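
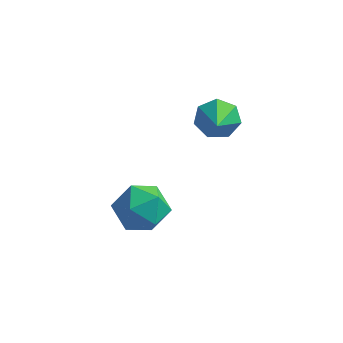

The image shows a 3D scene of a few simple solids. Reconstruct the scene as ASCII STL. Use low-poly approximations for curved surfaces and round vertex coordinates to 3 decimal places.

solid 
facet normal -0.296 0.809 -0.508
outer loop
vertex 3.459 4.689 2.175
vertex 2.949 4.197 1.688
vertex 2.764 4.594 2.428
endloop
endfacet
facet normal 0.322 0.139 0.936
outer loop
vertex 3.459 4.689 2.175
vertex 2.764 4.594 2.428
vertex 3.391 2.983 2.452
endloop
endfacet
facet normal -0.295 0.809 -0.508
outer loop
vertex 2.764 4.594 2.428
vertex 2.949 4.197 1.688
vertex 2.207 4.2 2.124
endloop
endfacet
facet normal -0.396 -0.141 0.907
outer loop
vertex 2.764 4.594 2.428
vertex 2.207 4.2 2.124
vertex 3.391 2.983 2.452
endloop
endfacet
facet normal -0.295 0.809 -0.508
outer loop
vertex 2.207 4.2 2.124
vertex 2.949 4.197 1.688
vertex 2.209 3.804 1.492
endloop
endfacet
facet normal -0.714 -0.595 0.370
outer loop
vertex 2.207 4.2 2.124
vertex 2.209 3.804 1.492
vertex 3.391 2.983 2.452
endloop
endfacet
facet normal -0.295 0.809 -0.509
outer loop
vertex 2.209 3.804 1.492
vertex 2.949 4.197 1.688
vertex 2.768 3.703 1.008
endloop
endfacet
facet normal -0.392 -0.880 -0.269
outer loop
vertex 2.209 3.804 1.492
vertex 2.768 3.703 1.008
vertex 3.391 2.983 2.452
endloop
endfacet
facet normal -0.295 0.809 -0.509
outer loop
vertex 2.768 3.703 1.008
vertex 2.949 4.197 1.688
vertex 3.463 3.974 1.036
endloop
endfacet
facet normal 0.326 -0.782 -0.531
outer loop
vertex 2.768 3.703 1.008
vertex 3.463 3.974 1.036
vertex 3.391 2.983 2.452
endloop
endfacet
facet normal -0.294 0.809 -0.509
outer loop
vertex 3.463 3.974 1.036
vertex 2.949 4.197 1.688
vertex 3.77 4.412 1.555
endloop
endfacet
facet normal 0.901 -0.375 -0.217
outer loop
vertex 3.463 3.974 1.036
vertex 3.77 4.412 1.555
vertex 3.391 2.983 2.452
endloop
endfacet
facet normal -0.294 0.809 -0.509
outer loop
vertex 3.77 4.412 1.555
vertex 2.949 4.197 1.688
vertex 3.459 4.689 2.175
endloop
endfacet
facet normal 0.899 0.035 0.436
outer loop
vertex 3.77 4.412 1.555
vertex 3.459 4.689 2.175
vertex 3.391 2.983 2.452
endloop
endfacet
facet normal -0.429 0.720 0.545
outer loop
vertex 1.076 0.501 0.145
vertex 1.422 0.014 1.06
vertex 2.05 0.761 0.567
endloop
endfacet
facet normal -0.220 0.971 -0.090
outer loop
vertex 1.076 0.501 0.145
vertex 2.05 0.761 0.567
vertex 1.938 0.636 -0.513
endloop
endfacet
facet normal -0.547 0.589 -0.595
outer loop
vertex 1.076 0.501 0.145
vertex 1.938 0.636 -0.513
vertex 1.241 -0.188 -0.688
endloop
endfacet
facet normal -0.956 0.102 -0.273
outer loop
vertex 1.076 0.501 0.145
vertex 1.241 -0.188 -0.688
vertex 0.922 -0.572 0.285
endloop
endfacet
facet normal -0.883 0.183 0.431
outer loop
vertex 1.076 0.501 0.145
vertex 0.922 -0.572 0.285
vertex 1.422 0.014 1.06
endloop
endfacet
facet normal 0.483 0.863 -0.150
outer loop
vertex 1.938 0.636 -0.513
vertex 2.05 0.761 0.567
vertex 2.818 0.232 -0.005
endloop
endfacet
facet normal 0.145 0.457 0.878
outer loop
vertex 2.05 0.761 0.567
vertex 1.422 0.014 1.06
vertex 2.499 -0.152 0.968
endloop
endfacet
facet normal -0.590 -0.414 0.693
outer loop
vertex 1.422 0.014 1.06
vertex 0.922 -0.572 0.285
vertex 1.802 -0.976 0.793
endloop
endfacet
facet normal -0.709 -0.545 -0.448
outer loop
vertex 0.922 -0.572 0.285
vertex 1.241 -0.188 -0.688
vertex 1.69 -1.101 -0.287
endloop
endfacet
facet normal -0.045 0.244 -0.969
outer loop
vertex 1.241 -0.188 -0.688
vertex 1.938 0.636 -0.513
vertex 2.318 -0.354 -0.78
endloop
endfacet
facet normal 0.956 -0.102 0.273
outer loop
vertex 2.664 -0.841 0.135
vertex 2.818 0.232 -0.005
vertex 2.499 -0.152 0.968
endloop
endfacet
facet normal 0.547 -0.589 0.595
outer loop
vertex 2.664 -0.841 0.135
vertex 2.499 -0.152 0.968
vertex 1.802 -0.976 0.793
endloop
endfacet
facet normal 0.220 -0.971 0.090
outer loop
vertex 2.664 -0.841 0.135
vertex 1.802 -0.976 0.793
vertex 1.69 -1.101 -0.287
endloop
endfacet
facet normal 0.429 -0.720 -0.545
outer loop
vertex 2.664 -0.841 0.135
vertex 1.69 -1.101 -0.287
vertex 2.318 -0.354 -0.78
endloop
endfacet
facet normal 0.883 -0.183 -0.431
outer loop
vertex 2.664 -0.841 0.135
vertex 2.318 -0.354 -0.78
vertex 2.818 0.232 -0.005
endloop
endfacet
facet normal 0.709 0.545 0.448
outer loop
vertex 2.499 -0.152 0.968
vertex 2.818 0.232 -0.005
vertex 2.05 0.761 0.567
endloop
endfacet
facet normal 0.045 -0.244 0.969
outer loop
vertex 1.802 -0.976 0.793
vertex 2.499 -0.152 0.968
vertex 1.422 0.014 1.06
endloop
endfacet
facet normal -0.483 -0.863 0.150
outer loop
vertex 1.69 -1.101 -0.287
vertex 1.802 -0.976 0.793
vertex 0.922 -0.572 0.285
endloop
endfacet
facet normal -0.145 -0.457 -0.878
outer loop
vertex 2.318 -0.354 -0.78
vertex 1.69 -1.101 -0.287
vertex 1.241 -0.188 -0.688
endloop
endfacet
facet normal 0.590 0.414 -0.693
outer loop
vertex 2.818 0.232 -0.005
vertex 2.318 -0.354 -0.78
vertex 1.938 0.636 -0.513
endloop
endfacet

endsolid


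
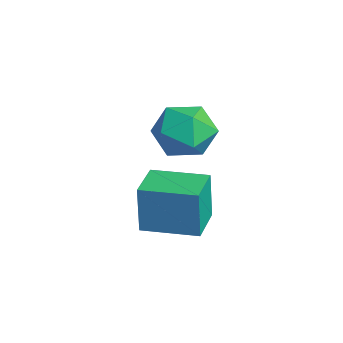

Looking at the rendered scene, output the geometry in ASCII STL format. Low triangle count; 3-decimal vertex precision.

solid 
facet normal -0.812 -0.489 0.320
outer loop
vertex -3.762 -1.919 3.077
vertex -3.222 -2.983 2.822
vertex -3.09 -2.481 3.925
endloop
endfacet
facet normal -0.734 0.129 0.667
outer loop
vertex -3.762 -1.919 3.077
vertex -3.09 -2.481 3.925
vertex -3.007 -1.272 3.783
endloop
endfacet
facet normal -0.733 0.654 0.184
outer loop
vertex -3.762 -1.919 3.077
vertex -3.007 -1.272 3.783
vertex -3.088 -1.027 2.591
endloop
endfacet
facet normal -0.810 0.361 -0.461
outer loop
vertex -3.762 -1.919 3.077
vertex -3.088 -1.027 2.591
vertex -3.221 -2.084 1.997
endloop
endfacet
facet normal -0.859 -0.346 -0.378
outer loop
vertex -3.762 -1.919 3.077
vertex -3.221 -2.084 1.997
vertex -3.222 -2.983 2.822
endloop
endfacet
facet normal -0.096 0.123 0.988
outer loop
vertex -3.007 -1.272 3.783
vertex -3.09 -2.481 3.925
vertex -1.999 -1.936 3.963
endloop
endfacet
facet normal -0.222 -0.877 0.426
outer loop
vertex -3.09 -2.481 3.925
vertex -3.222 -2.983 2.822
vertex -2.132 -2.993 3.369
endloop
endfacet
facet normal -0.299 -0.645 -0.703
outer loop
vertex -3.222 -2.983 2.822
vertex -3.221 -2.084 1.997
vertex -2.213 -2.748 2.177
endloop
endfacet
facet normal -0.220 0.499 -0.838
outer loop
vertex -3.221 -2.084 1.997
vertex -3.088 -1.027 2.591
vertex -2.13 -1.539 2.035
endloop
endfacet
facet normal -0.095 0.974 0.207
outer loop
vertex -3.088 -1.027 2.591
vertex -3.007 -1.272 3.783
vertex -1.998 -1.037 3.138
endloop
endfacet
facet normal 0.810 -0.361 0.461
outer loop
vertex -1.458 -2.101 2.883
vertex -1.999 -1.936 3.963
vertex -2.132 -2.993 3.369
endloop
endfacet
facet normal 0.733 -0.654 -0.184
outer loop
vertex -1.458 -2.101 2.883
vertex -2.132 -2.993 3.369
vertex -2.213 -2.748 2.177
endloop
endfacet
facet normal 0.734 -0.129 -0.667
outer loop
vertex -1.458 -2.101 2.883
vertex -2.213 -2.748 2.177
vertex -2.13 -1.539 2.035
endloop
endfacet
facet normal 0.812 0.489 -0.320
outer loop
vertex -1.458 -2.101 2.883
vertex -2.13 -1.539 2.035
vertex -1.998 -1.037 3.138
endloop
endfacet
facet normal 0.859 0.346 0.378
outer loop
vertex -1.458 -2.101 2.883
vertex -1.998 -1.037 3.138
vertex -1.999 -1.936 3.963
endloop
endfacet
facet normal 0.220 -0.499 0.838
outer loop
vertex -2.132 -2.993 3.369
vertex -1.999 -1.936 3.963
vertex -3.09 -2.481 3.925
endloop
endfacet
facet normal 0.095 -0.974 -0.207
outer loop
vertex -2.213 -2.748 2.177
vertex -2.132 -2.993 3.369
vertex -3.222 -2.983 2.822
endloop
endfacet
facet normal 0.096 -0.123 -0.988
outer loop
vertex -2.13 -1.539 2.035
vertex -2.213 -2.748 2.177
vertex -3.221 -2.084 1.997
endloop
endfacet
facet normal 0.222 0.877 -0.426
outer loop
vertex -1.998 -1.037 3.138
vertex -2.13 -1.539 2.035
vertex -3.088 -1.027 2.591
endloop
endfacet
facet normal 0.299 0.645 0.703
outer loop
vertex -1.999 -1.936 3.963
vertex -1.998 -1.037 3.138
vertex -3.007 -1.272 3.783
endloop
endfacet
facet normal -0.830 0.557 -0.020
outer loop
vertex -0.808 -3.791 2.575
vertex 0.287 -2.156 2.652
vertex -0.738 -3.752 0.737
endloop
endfacet
facet normal -0.556 -0.830 -0.039
outer loop
vertex 0.533 -4.604 0.768
vertex -0.808 -3.791 2.575
vertex -0.738 -3.752 0.737
endloop
endfacet
facet normal -0.830 0.557 -0.020
outer loop
vertex -0.738 -3.752 0.737
vertex 0.287 -2.156 2.652
vertex 0.358 -2.117 0.814
endloop
endfacet
facet normal 0.039 0.021 -0.999
outer loop
vertex 0.358 -2.117 0.814
vertex 0.533 -4.604 0.768
vertex -0.738 -3.752 0.737
endloop
endfacet
facet normal -0.039 -0.021 0.999
outer loop
vertex -0.808 -3.791 2.575
vertex 1.558 -3.008 2.683
vertex 0.287 -2.156 2.652
endloop
endfacet
facet normal -0.556 -0.830 -0.039
outer loop
vertex 0.462 -4.643 2.606
vertex -0.808 -3.791 2.575
vertex 0.533 -4.604 0.768
endloop
endfacet
facet normal -0.039 -0.021 0.999
outer loop
vertex 0.462 -4.643 2.606
vertex 1.558 -3.008 2.683
vertex -0.808 -3.791 2.575
endloop
endfacet
facet normal 0.556 0.830 0.039
outer loop
vertex 0.287 -2.156 2.652
vertex 1.558 -3.008 2.683
vertex 0.358 -2.117 0.814
endloop
endfacet
facet normal 0.039 0.021 -0.999
outer loop
vertex 1.628 -2.969 0.845
vertex 0.533 -4.604 0.768
vertex 0.358 -2.117 0.814
endloop
endfacet
facet normal 0.556 0.830 0.039
outer loop
vertex 0.358 -2.117 0.814
vertex 1.558 -3.008 2.683
vertex 1.628 -2.969 0.845
endloop
endfacet
facet normal 0.830 -0.557 0.020
outer loop
vertex 1.628 -2.969 0.845
vertex 0.462 -4.643 2.606
vertex 0.533 -4.604 0.768
endloop
endfacet
facet normal 0.830 -0.557 0.020
outer loop
vertex 1.558 -3.008 2.683
vertex 0.462 -4.643 2.606
vertex 1.628 -2.969 0.845
endloop
endfacet

endsolid


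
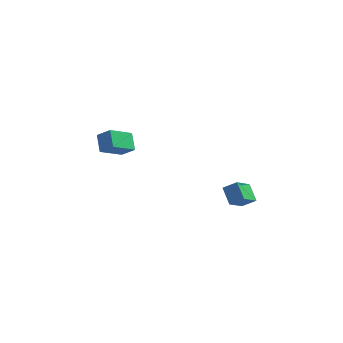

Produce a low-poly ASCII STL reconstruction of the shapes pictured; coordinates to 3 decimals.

solid 
facet normal -0.772 0.161 -0.615
outer loop
vertex -3.542 -2.081 2.343
vertex -3.932 -1.284 3.042
vertex -2.704 -0.998 1.575
endloop
endfacet
facet normal 0.346 -0.706 -0.618
outer loop
vertex -1.948 -1.156 2.178
vertex -3.542 -2.081 2.343
vertex -2.704 -0.998 1.575
endloop
endfacet
facet normal -0.772 0.161 -0.615
outer loop
vertex -2.704 -0.998 1.575
vertex -3.932 -1.284 3.042
vertex -3.095 -0.201 2.275
endloop
endfacet
facet normal 0.534 0.691 -0.488
outer loop
vertex -3.095 -0.201 2.275
vertex -1.948 -1.156 2.178
vertex -2.704 -0.998 1.575
endloop
endfacet
facet normal -0.534 -0.690 0.489
outer loop
vertex -3.542 -2.081 2.343
vertex -3.176 -1.442 3.645
vertex -3.932 -1.284 3.042
endloop
endfacet
facet normal 0.345 -0.705 -0.619
outer loop
vertex -2.785 -2.239 2.945
vertex -3.542 -2.081 2.343
vertex -1.948 -1.156 2.178
endloop
endfacet
facet normal -0.533 -0.691 0.489
outer loop
vertex -2.785 -2.239 2.945
vertex -3.176 -1.442 3.645
vertex -3.542 -2.081 2.343
endloop
endfacet
facet normal -0.346 0.705 0.619
outer loop
vertex -3.932 -1.284 3.042
vertex -3.176 -1.442 3.645
vertex -3.095 -0.201 2.275
endloop
endfacet
facet normal 0.533 0.690 -0.489
outer loop
vertex -2.338 -0.359 2.877
vertex -1.948 -1.156 2.178
vertex -3.095 -0.201 2.275
endloop
endfacet
facet normal -0.345 0.706 0.619
outer loop
vertex -3.095 -0.201 2.275
vertex -3.176 -1.442 3.645
vertex -2.338 -0.359 2.877
endloop
endfacet
facet normal 0.772 -0.161 0.615
outer loop
vertex -2.338 -0.359 2.877
vertex -2.785 -2.239 2.945
vertex -1.948 -1.156 2.178
endloop
endfacet
facet normal 0.772 -0.161 0.615
outer loop
vertex -3.176 -1.442 3.645
vertex -2.785 -2.239 2.945
vertex -2.338 -0.359 2.877
endloop
endfacet
facet normal -0.819 -0.080 -0.568
outer loop
vertex 2.943 -2.183 0.818
vertex 3.366 -1.172 0.066
vertex 3.473 -2.898 0.155
endloop
endfacet
facet normal -0.318 -0.761 0.566
outer loop
vertex 4.194 -2.828 0.654
vertex 2.943 -2.183 0.818
vertex 3.473 -2.898 0.155
endloop
endfacet
facet normal -0.819 -0.080 -0.568
outer loop
vertex 3.473 -2.898 0.155
vertex 3.366 -1.172 0.066
vertex 3.896 -1.887 -0.598
endloop
endfacet
facet normal 0.476 -0.645 -0.598
outer loop
vertex 3.896 -1.887 -0.598
vertex 4.194 -2.828 0.654
vertex 3.473 -2.898 0.155
endloop
endfacet
facet normal -0.477 0.644 0.598
outer loop
vertex 2.943 -2.183 0.818
vertex 4.087 -1.102 0.565
vertex 3.366 -1.172 0.066
endloop
endfacet
facet normal -0.318 -0.761 0.565
outer loop
vertex 3.664 -2.113 1.318
vertex 2.943 -2.183 0.818
vertex 4.194 -2.828 0.654
endloop
endfacet
facet normal -0.477 0.645 0.598
outer loop
vertex 3.664 -2.113 1.318
vertex 4.087 -1.102 0.565
vertex 2.943 -2.183 0.818
endloop
endfacet
facet normal 0.318 0.761 -0.566
outer loop
vertex 3.366 -1.172 0.066
vertex 4.087 -1.102 0.565
vertex 3.896 -1.887 -0.598
endloop
endfacet
facet normal 0.477 -0.644 -0.598
outer loop
vertex 4.617 -1.817 -0.098
vertex 4.194 -2.828 0.654
vertex 3.896 -1.887 -0.598
endloop
endfacet
facet normal 0.318 0.761 -0.566
outer loop
vertex 3.896 -1.887 -0.598
vertex 4.087 -1.102 0.565
vertex 4.617 -1.817 -0.098
endloop
endfacet
facet normal 0.819 0.080 0.568
outer loop
vertex 4.617 -1.817 -0.098
vertex 3.664 -2.113 1.318
vertex 4.194 -2.828 0.654
endloop
endfacet
facet normal 0.819 0.080 0.568
outer loop
vertex 4.087 -1.102 0.565
vertex 3.664 -2.113 1.318
vertex 4.617 -1.817 -0.098
endloop
endfacet

endsolid


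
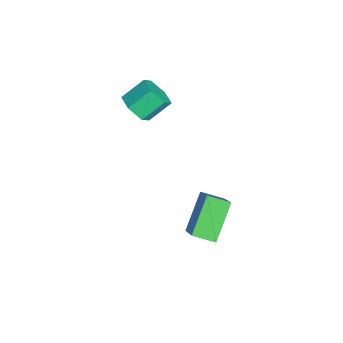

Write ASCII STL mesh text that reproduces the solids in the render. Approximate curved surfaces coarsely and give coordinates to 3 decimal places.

solid 
facet normal -0.672 0.353 0.651
outer loop
vertex 2.146 -1.01 0.234
vertex 2.35 -0.059 -0.071
vertex 0.599 -1.165 -1.279
endloop
endfacet
facet normal -0.199 -0.933 0.299
outer loop
vertex 1.89 -1.841 -2.529
vertex 2.146 -1.01 0.234
vertex 0.599 -1.165 -1.279
endloop
endfacet
facet normal -0.672 0.353 0.651
outer loop
vertex 0.599 -1.165 -1.279
vertex 2.35 -0.059 -0.071
vertex 0.803 -0.213 -1.584
endloop
endfacet
facet normal -0.713 -0.071 -0.698
outer loop
vertex 0.803 -0.213 -1.584
vertex 1.89 -1.841 -2.529
vertex 0.599 -1.165 -1.279
endloop
endfacet
facet normal 0.713 0.071 0.698
outer loop
vertex 2.146 -1.01 0.234
vertex 3.641 -0.735 -1.321
vertex 2.35 -0.059 -0.071
endloop
endfacet
facet normal -0.200 -0.933 0.299
outer loop
vertex 3.437 -1.687 -1.016
vertex 2.146 -1.01 0.234
vertex 1.89 -1.841 -2.529
endloop
endfacet
facet normal 0.713 0.071 0.698
outer loop
vertex 3.437 -1.687 -1.016
vertex 3.641 -0.735 -1.321
vertex 2.146 -1.01 0.234
endloop
endfacet
facet normal 0.199 0.933 -0.299
outer loop
vertex 2.35 -0.059 -0.071
vertex 3.641 -0.735 -1.321
vertex 0.803 -0.213 -1.584
endloop
endfacet
facet normal -0.713 -0.071 -0.698
outer loop
vertex 2.094 -0.89 -2.834
vertex 1.89 -1.841 -2.529
vertex 0.803 -0.213 -1.584
endloop
endfacet
facet normal 0.199 0.933 -0.299
outer loop
vertex 0.803 -0.213 -1.584
vertex 3.641 -0.735 -1.321
vertex 2.094 -0.89 -2.834
endloop
endfacet
facet normal 0.672 -0.353 -0.651
outer loop
vertex 2.094 -0.89 -2.834
vertex 3.437 -1.687 -1.016
vertex 1.89 -1.841 -2.529
endloop
endfacet
facet normal 0.672 -0.353 -0.651
outer loop
vertex 3.641 -0.735 -1.321
vertex 3.437 -1.687 -1.016
vertex 2.094 -0.89 -2.834
endloop
endfacet
facet normal 0.267 -0.739 -0.619
outer loop
vertex -0.571 -3.472 2.621
vertex -1.342 -3.716 2.58
vertex -1.061 -3.171 2.05
endloop
endfacet
facet normal 0.751 0.561 -0.348
outer loop
vertex -0.571 -3.472 2.621
vertex -1.061 -3.171 2.05
vertex -0.906 -2.54 3.4
endloop
endfacet
facet normal 0.749 0.563 -0.349
outer loop
vertex -0.906 -2.54 3.4
vertex -1.061 -3.171 2.05
vertex -1.397 -2.24 2.83
endloop
endfacet
facet normal -0.266 0.740 0.618
outer loop
vertex -0.906 -2.54 3.4
vertex -1.397 -2.24 2.83
vertex -1.678 -2.784 3.36
endloop
endfacet
facet normal 0.266 -0.739 -0.619
outer loop
vertex -1.061 -3.171 2.05
vertex -1.342 -3.716 2.58
vertex -1.833 -3.415 2.01
endloop
endfacet
facet normal -0.150 0.603 -0.784
outer loop
vertex -1.061 -3.171 2.05
vertex -1.833 -3.415 2.01
vertex -1.397 -2.24 2.83
endloop
endfacet
facet normal -0.149 0.602 -0.784
outer loop
vertex -1.397 -2.24 2.83
vertex -1.833 -3.415 2.01
vertex -2.168 -2.484 2.789
endloop
endfacet
facet normal -0.267 0.740 0.618
outer loop
vertex -1.397 -2.24 2.83
vertex -2.168 -2.484 2.789
vertex -1.678 -2.784 3.36
endloop
endfacet
facet normal 0.266 -0.739 -0.619
outer loop
vertex -1.833 -3.415 2.01
vertex -1.342 -3.716 2.58
vertex -2.114 -3.96 2.54
endloop
endfacet
facet normal -0.899 0.041 -0.435
outer loop
vertex -1.833 -3.415 2.01
vertex -2.114 -3.96 2.54
vertex -2.168 -2.484 2.789
endloop
endfacet
facet normal -0.899 0.041 -0.435
outer loop
vertex -2.168 -2.484 2.789
vertex -2.114 -3.96 2.54
vertex -2.449 -3.028 3.319
endloop
endfacet
facet normal -0.267 0.740 0.618
outer loop
vertex -2.168 -2.484 2.789
vertex -2.449 -3.028 3.319
vertex -1.678 -2.784 3.36
endloop
endfacet
facet normal 0.266 -0.740 -0.618
outer loop
vertex -2.114 -3.96 2.54
vertex -1.342 -3.716 2.58
vertex -1.623 -4.26 3.11
endloop
endfacet
facet normal -0.750 -0.562 0.350
outer loop
vertex -2.114 -3.96 2.54
vertex -1.623 -4.26 3.11
vertex -2.449 -3.028 3.319
endloop
endfacet
facet normal -0.750 -0.562 0.348
outer loop
vertex -2.449 -3.028 3.319
vertex -1.623 -4.26 3.11
vertex -1.959 -3.329 3.89
endloop
endfacet
facet normal -0.267 0.739 0.619
outer loop
vertex -2.449 -3.028 3.319
vertex -1.959 -3.329 3.89
vertex -1.678 -2.784 3.36
endloop
endfacet
facet normal 0.267 -0.740 -0.618
outer loop
vertex -1.623 -4.26 3.11
vertex -1.342 -3.716 2.58
vertex -0.852 -4.016 3.151
endloop
endfacet
facet normal 0.149 -0.603 0.784
outer loop
vertex -1.623 -4.26 3.11
vertex -0.852 -4.016 3.151
vertex -1.959 -3.329 3.89
endloop
endfacet
facet normal 0.150 -0.602 0.784
outer loop
vertex -1.959 -3.329 3.89
vertex -0.852 -4.016 3.151
vertex -1.187 -3.085 3.93
endloop
endfacet
facet normal -0.266 0.739 0.619
outer loop
vertex -1.959 -3.329 3.89
vertex -1.187 -3.085 3.93
vertex -1.678 -2.784 3.36
endloop
endfacet
facet normal 0.267 -0.740 -0.618
outer loop
vertex -0.852 -4.016 3.151
vertex -1.342 -3.716 2.58
vertex -0.571 -3.472 2.621
endloop
endfacet
facet normal 0.899 -0.041 0.435
outer loop
vertex -0.852 -4.016 3.151
vertex -0.571 -3.472 2.621
vertex -1.187 -3.085 3.93
endloop
endfacet
facet normal 0.899 -0.040 0.435
outer loop
vertex -1.187 -3.085 3.93
vertex -0.571 -3.472 2.621
vertex -0.906 -2.54 3.4
endloop
endfacet
facet normal -0.266 0.739 0.619
outer loop
vertex -1.187 -3.085 3.93
vertex -0.906 -2.54 3.4
vertex -1.678 -2.784 3.36
endloop
endfacet

endsolid


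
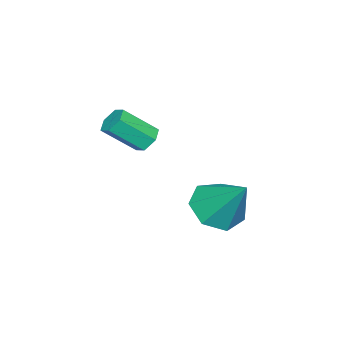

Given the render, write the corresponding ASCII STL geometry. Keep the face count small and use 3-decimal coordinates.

solid 
facet normal -0.405 0.636 -0.657
outer loop
vertex 2.355 -2.23 1.524
vertex 2.087 -2.639 1.293
vertex 1.862 -2.363 1.699
endloop
endfacet
facet normal 0.044 0.731 0.681
outer loop
vertex 2.355 -2.23 1.524
vertex 1.862 -2.363 1.699
vertex 2.941 -3.153 2.477
endloop
endfacet
facet normal 0.045 0.732 0.680
outer loop
vertex 2.941 -3.153 2.477
vertex 1.862 -2.363 1.699
vertex 2.447 -3.285 2.652
endloop
endfacet
facet normal 0.403 -0.636 0.658
outer loop
vertex 2.941 -3.153 2.477
vertex 2.447 -3.285 2.652
vertex 2.673 -3.561 2.247
endloop
endfacet
facet normal -0.405 0.636 -0.657
outer loop
vertex 1.862 -2.363 1.699
vertex 2.087 -2.639 1.293
vertex 1.594 -2.771 1.469
endloop
endfacet
facet normal -0.768 0.155 0.621
outer loop
vertex 1.862 -2.363 1.699
vertex 1.594 -2.771 1.469
vertex 2.447 -3.285 2.652
endloop
endfacet
facet normal -0.768 0.155 0.621
outer loop
vertex 2.447 -3.285 2.652
vertex 1.594 -2.771 1.469
vertex 2.179 -3.693 2.422
endloop
endfacet
facet normal 0.403 -0.636 0.658
outer loop
vertex 2.447 -3.285 2.652
vertex 2.179 -3.693 2.422
vertex 2.673 -3.561 2.247
endloop
endfacet
facet normal -0.405 0.636 -0.657
outer loop
vertex 1.594 -2.771 1.469
vertex 2.087 -2.639 1.293
vertex 1.819 -3.047 1.063
endloop
endfacet
facet normal -0.814 -0.577 -0.059
outer loop
vertex 1.594 -2.771 1.469
vertex 1.819 -3.047 1.063
vertex 2.179 -3.693 2.422
endloop
endfacet
facet normal -0.814 -0.578 -0.059
outer loop
vertex 2.179 -3.693 2.422
vertex 1.819 -3.047 1.063
vertex 2.405 -3.97 2.016
endloop
endfacet
facet normal 0.403 -0.636 0.658
outer loop
vertex 2.179 -3.693 2.422
vertex 2.405 -3.97 2.016
vertex 2.673 -3.561 2.247
endloop
endfacet
facet normal -0.403 0.636 -0.658
outer loop
vertex 1.819 -3.047 1.063
vertex 2.087 -2.639 1.293
vertex 2.313 -2.915 0.888
endloop
endfacet
facet normal -0.046 -0.731 -0.680
outer loop
vertex 1.819 -3.047 1.063
vertex 2.313 -2.915 0.888
vertex 2.405 -3.97 2.016
endloop
endfacet
facet normal -0.044 -0.731 -0.680
outer loop
vertex 2.405 -3.97 2.016
vertex 2.313 -2.915 0.888
vertex 2.898 -3.837 1.841
endloop
endfacet
facet normal 0.405 -0.636 0.657
outer loop
vertex 2.405 -3.97 2.016
vertex 2.898 -3.837 1.841
vertex 2.673 -3.561 2.247
endloop
endfacet
facet normal -0.403 0.636 -0.658
outer loop
vertex 2.313 -2.915 0.888
vertex 2.087 -2.639 1.293
vertex 2.581 -2.507 1.118
endloop
endfacet
facet normal 0.768 -0.155 -0.621
outer loop
vertex 2.313 -2.915 0.888
vertex 2.581 -2.507 1.118
vertex 2.898 -3.837 1.841
endloop
endfacet
facet normal 0.768 -0.155 -0.621
outer loop
vertex 2.898 -3.837 1.841
vertex 2.581 -2.507 1.118
vertex 3.166 -3.429 2.071
endloop
endfacet
facet normal 0.405 -0.636 0.657
outer loop
vertex 2.898 -3.837 1.841
vertex 3.166 -3.429 2.071
vertex 2.673 -3.561 2.247
endloop
endfacet
facet normal -0.403 0.636 -0.658
outer loop
vertex 2.581 -2.507 1.118
vertex 2.087 -2.639 1.293
vertex 2.355 -2.23 1.524
endloop
endfacet
facet normal 0.814 0.578 0.059
outer loop
vertex 2.581 -2.507 1.118
vertex 2.355 -2.23 1.524
vertex 3.166 -3.429 2.071
endloop
endfacet
facet normal 0.814 0.578 0.059
outer loop
vertex 3.166 -3.429 2.071
vertex 2.355 -2.23 1.524
vertex 2.941 -3.153 2.477
endloop
endfacet
facet normal 0.405 -0.636 0.657
outer loop
vertex 3.166 -3.429 2.071
vertex 2.941 -3.153 2.477
vertex 2.673 -3.561 2.247
endloop
endfacet
facet normal -0.241 -0.617 -0.749
outer loop
vertex 3.339 -0.676 -0.36
vertex 2.678 -0.017 -0.69
vertex 3.635 -0.103 -0.927
endloop
endfacet
facet normal 0.922 -0.107 0.373
outer loop
vertex 3.339 -0.676 -0.36
vertex 3.635 -0.103 -0.927
vertex 3.122 1.117 0.69
endloop
endfacet
facet normal -0.241 -0.616 -0.750
outer loop
vertex 3.635 -0.103 -0.927
vertex 2.678 -0.017 -0.69
vertex 3.211 0.535 -1.315
endloop
endfacet
facet normal 0.857 0.504 -0.108
outer loop
vertex 3.635 -0.103 -0.927
vertex 3.211 0.535 -1.315
vertex 3.122 1.117 0.69
endloop
endfacet
facet normal -0.242 -0.616 -0.750
outer loop
vertex 3.211 0.535 -1.315
vertex 2.678 -0.017 -0.69
vertex 2.385 0.758 -1.232
endloop
endfacet
facet normal 0.227 0.938 -0.262
outer loop
vertex 3.211 0.535 -1.315
vertex 2.385 0.758 -1.232
vertex 3.122 1.117 0.69
endloop
endfacet
facet normal -0.241 -0.616 -0.750
outer loop
vertex 2.385 0.758 -1.232
vertex 2.678 -0.017 -0.69
vertex 1.78 0.396 -0.74
endloop
endfacet
facet normal -0.496 0.868 0.028
outer loop
vertex 2.385 0.758 -1.232
vertex 1.78 0.396 -0.74
vertex 3.122 1.117 0.69
endloop
endfacet
facet normal -0.241 -0.616 -0.750
outer loop
vertex 1.78 0.396 -0.74
vertex 2.678 -0.017 -0.69
vertex 1.851 -0.276 -0.211
endloop
endfacet
facet normal -0.765 0.347 0.543
outer loop
vertex 1.78 0.396 -0.74
vertex 1.851 -0.276 -0.211
vertex 3.122 1.117 0.69
endloop
endfacet
facet normal -0.241 -0.617 -0.749
outer loop
vertex 1.851 -0.276 -0.211
vertex 2.678 -0.017 -0.69
vertex 2.545 -0.753 -0.041
endloop
endfacet
facet normal -0.379 -0.233 0.895
outer loop
vertex 1.851 -0.276 -0.211
vertex 2.545 -0.753 -0.041
vertex 3.122 1.117 0.69
endloop
endfacet
facet normal -0.241 -0.617 -0.749
outer loop
vertex 2.545 -0.753 -0.041
vertex 2.678 -0.017 -0.69
vertex 3.339 -0.676 -0.36
endloop
endfacet
facet normal 0.372 -0.435 0.820
outer loop
vertex 2.545 -0.753 -0.041
vertex 3.339 -0.676 -0.36
vertex 3.122 1.117 0.69
endloop
endfacet

endsolid


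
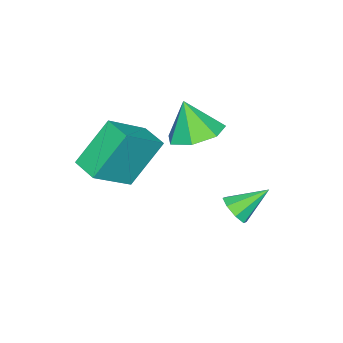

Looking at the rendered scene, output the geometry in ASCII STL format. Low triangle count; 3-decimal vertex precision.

solid 
facet normal -0.750 0.264 -0.606
outer loop
vertex 0.054 -0.961 -0.192
vertex 0.486 0.058 -0.283
vertex 1.203 -1.599 -1.893
endloop
endfacet
facet normal -0.389 -0.918 0.082
outer loop
vertex 2.734 -2.138 -0.657
vertex 0.054 -0.961 -0.192
vertex 1.203 -1.599 -1.893
endloop
endfacet
facet normal -0.750 0.264 -0.606
outer loop
vertex 1.203 -1.599 -1.893
vertex 0.486 0.058 -0.283
vertex 1.635 -0.581 -1.984
endloop
endfacet
facet normal 0.534 -0.297 -0.791
outer loop
vertex 1.635 -0.581 -1.984
vertex 2.734 -2.138 -0.657
vertex 1.203 -1.599 -1.893
endloop
endfacet
facet normal -0.534 0.297 0.791
outer loop
vertex 0.054 -0.961 -0.192
vertex 2.017 -0.481 0.953
vertex 0.486 0.058 -0.283
endloop
endfacet
facet normal -0.389 -0.918 0.082
outer loop
vertex 1.585 -1.499 1.044
vertex 0.054 -0.961 -0.192
vertex 2.734 -2.138 -0.657
endloop
endfacet
facet normal -0.534 0.297 0.791
outer loop
vertex 1.585 -1.499 1.044
vertex 2.017 -0.481 0.953
vertex 0.054 -0.961 -0.192
endloop
endfacet
facet normal 0.389 0.918 -0.082
outer loop
vertex 0.486 0.058 -0.283
vertex 2.017 -0.481 0.953
vertex 1.635 -0.581 -1.984
endloop
endfacet
facet normal 0.534 -0.297 -0.791
outer loop
vertex 3.166 -1.119 -0.748
vertex 2.734 -2.138 -0.657
vertex 1.635 -0.581 -1.984
endloop
endfacet
facet normal 0.389 0.918 -0.082
outer loop
vertex 1.635 -0.581 -1.984
vertex 2.017 -0.481 0.953
vertex 3.166 -1.119 -0.748
endloop
endfacet
facet normal 0.750 -0.264 0.606
outer loop
vertex 3.166 -1.119 -0.748
vertex 1.585 -1.499 1.044
vertex 2.734 -2.138 -0.657
endloop
endfacet
facet normal 0.750 -0.264 0.606
outer loop
vertex 2.017 -0.481 0.953
vertex 1.585 -1.499 1.044
vertex 3.166 -1.119 -0.748
endloop
endfacet
facet normal 0.062 0.373 -0.926
outer loop
vertex 0.524 0.341 -0.201
vertex -0.441 0.81 -0.077
vertex 0.536 1.21 0.15
endloop
endfacet
facet normal 0.812 -0.228 0.538
outer loop
vertex 0.524 0.341 -0.201
vertex 0.536 1.21 0.15
vertex -0.539 0.23 1.357
endloop
endfacet
facet normal 0.062 0.374 -0.925
outer loop
vertex 0.536 1.21 0.15
vertex -0.441 0.81 -0.077
vertex -0.188 1.777 0.331
endloop
endfacet
facet normal 0.502 0.396 0.769
outer loop
vertex 0.536 1.21 0.15
vertex -0.188 1.777 0.331
vertex -0.539 0.23 1.357
endloop
endfacet
facet normal 0.063 0.374 -0.925
outer loop
vertex -0.188 1.777 0.331
vertex -0.441 0.81 -0.077
vertex -1.103 1.616 0.204
endloop
endfacet
facet normal -0.211 0.573 0.792
outer loop
vertex -0.188 1.777 0.331
vertex -1.103 1.616 0.204
vertex -0.539 0.23 1.357
endloop
endfacet
facet normal 0.063 0.374 -0.925
outer loop
vertex -1.103 1.616 0.204
vertex -0.441 0.81 -0.077
vertex -1.519 0.848 -0.135
endloop
endfacet
facet normal -0.790 0.168 0.589
outer loop
vertex -1.103 1.616 0.204
vertex -1.519 0.848 -0.135
vertex -0.539 0.23 1.357
endloop
endfacet
facet normal 0.063 0.374 -0.925
outer loop
vertex -1.519 0.848 -0.135
vertex -0.441 0.81 -0.077
vertex -1.124 0.051 -0.43
endloop
endfacet
facet normal -0.800 -0.512 0.313
outer loop
vertex -1.519 0.848 -0.135
vertex -1.124 0.051 -0.43
vertex -0.539 0.23 1.357
endloop
endfacet
facet normal 0.063 0.373 -0.925
outer loop
vertex -1.124 0.051 -0.43
vertex -0.441 0.81 -0.077
vertex -0.215 -0.175 -0.459
endloop
endfacet
facet normal -0.233 -0.957 0.172
outer loop
vertex -1.124 0.051 -0.43
vertex -0.215 -0.175 -0.459
vertex -0.539 0.23 1.357
endloop
endfacet
facet normal 0.062 0.373 -0.926
outer loop
vertex -0.215 -0.175 -0.459
vertex -0.441 0.81 -0.077
vertex 0.524 0.341 -0.201
endloop
endfacet
facet normal 0.485 -0.831 0.272
outer loop
vertex -0.215 -0.175 -0.459
vertex 0.524 0.341 -0.201
vertex -0.539 0.23 1.357
endloop
endfacet
facet normal 0.580 -0.577 -0.575
outer loop
vertex 0.704 2.706 -2.387
vertex 0.265 2.777 -2.901
vertex 0.814 3.116 -2.687
endloop
endfacet
facet normal 0.501 0.419 0.757
outer loop
vertex 0.704 2.706 -2.387
vertex 0.814 3.116 -2.687
vertex -0.605 3.643 -2.039
endloop
endfacet
facet normal 0.580 -0.577 -0.575
outer loop
vertex 0.814 3.116 -2.687
vertex 0.265 2.777 -2.901
vertex 0.603 3.328 -3.113
endloop
endfacet
facet normal 0.428 0.876 0.224
outer loop
vertex 0.814 3.116 -2.687
vertex 0.603 3.328 -3.113
vertex -0.605 3.643 -2.039
endloop
endfacet
facet normal 0.581 -0.577 -0.574
outer loop
vertex 0.603 3.328 -3.113
vertex 0.265 2.777 -2.901
vertex 0.194 3.217 -3.415
endloop
endfacet
facet normal -0.028 0.950 -0.311
outer loop
vertex 0.603 3.328 -3.113
vertex 0.194 3.217 -3.415
vertex -0.605 3.643 -2.039
endloop
endfacet
facet normal 0.579 -0.578 -0.575
outer loop
vertex 0.194 3.217 -3.415
vertex 0.265 2.777 -2.901
vertex -0.174 2.849 -3.416
endloop
endfacet
facet normal -0.598 0.599 -0.533
outer loop
vertex 0.194 3.217 -3.415
vertex -0.174 2.849 -3.416
vertex -0.605 3.643 -2.039
endloop
endfacet
facet normal 0.580 -0.578 -0.575
outer loop
vertex -0.174 2.849 -3.416
vertex 0.265 2.777 -2.901
vertex -0.284 2.439 -3.115
endloop
endfacet
facet normal -0.950 0.026 -0.312
outer loop
vertex -0.174 2.849 -3.416
vertex -0.284 2.439 -3.115
vertex -0.605 3.643 -2.039
endloop
endfacet
facet normal 0.580 -0.577 -0.576
outer loop
vertex -0.284 2.439 -3.115
vertex 0.265 2.777 -2.901
vertex -0.073 2.227 -2.69
endloop
endfacet
facet normal -0.876 -0.430 0.220
outer loop
vertex -0.284 2.439 -3.115
vertex -0.073 2.227 -2.69
vertex -0.605 3.643 -2.039
endloop
endfacet
facet normal 0.580 -0.577 -0.575
outer loop
vertex -0.073 2.227 -2.69
vertex 0.265 2.777 -2.901
vertex 0.336 2.337 -2.388
endloop
endfacet
facet normal -0.421 -0.505 0.754
outer loop
vertex -0.073 2.227 -2.69
vertex 0.336 2.337 -2.388
vertex -0.605 3.643 -2.039
endloop
endfacet
facet normal 0.580 -0.577 -0.575
outer loop
vertex 0.336 2.337 -2.388
vertex 0.265 2.777 -2.901
vertex 0.704 2.706 -2.387
endloop
endfacet
facet normal 0.150 -0.153 0.977
outer loop
vertex 0.336 2.337 -2.388
vertex 0.704 2.706 -2.387
vertex -0.605 3.643 -2.039
endloop
endfacet

endsolid


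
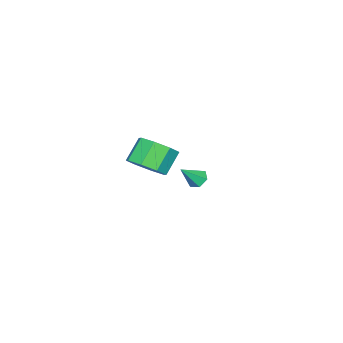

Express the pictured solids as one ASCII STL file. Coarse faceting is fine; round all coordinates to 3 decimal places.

solid 
facet normal -0.623 0.312 -0.717
outer loop
vertex -3.495 -3.207 -4.589
vertex -3.944 -3.587 -4.364
vertex -3.895 -2.997 -4.15
endloop
endfacet
facet normal 0.643 0.728 0.238
outer loop
vertex -3.495 -3.207 -4.589
vertex -3.895 -2.997 -4.15
vertex -3.016 -4.053 -3.296
endloop
endfacet
facet normal -0.623 0.312 -0.717
outer loop
vertex -3.895 -2.997 -4.15
vertex -3.944 -3.587 -4.364
vertex -4.344 -3.377 -3.925
endloop
endfacet
facet normal -0.087 0.582 0.809
outer loop
vertex -3.895 -2.997 -4.15
vertex -4.344 -3.377 -3.925
vertex -3.016 -4.053 -3.296
endloop
endfacet
facet normal -0.623 0.313 -0.717
outer loop
vertex -4.344 -3.377 -3.925
vertex -3.944 -3.587 -4.364
vertex -4.394 -3.967 -4.139
endloop
endfacet
facet normal -0.516 -0.253 0.818
outer loop
vertex -4.344 -3.377 -3.925
vertex -4.394 -3.967 -4.139
vertex -3.016 -4.053 -3.296
endloop
endfacet
facet normal -0.623 0.313 -0.717
outer loop
vertex -4.394 -3.967 -4.139
vertex -3.944 -3.587 -4.364
vertex -3.994 -4.177 -4.578
endloop
endfacet
facet normal -0.215 -0.943 0.255
outer loop
vertex -4.394 -3.967 -4.139
vertex -3.994 -4.177 -4.578
vertex -3.016 -4.053 -3.296
endloop
endfacet
facet normal -0.624 0.313 -0.716
outer loop
vertex -3.994 -4.177 -4.578
vertex -3.944 -3.587 -4.364
vertex -3.545 -3.797 -4.803
endloop
endfacet
facet normal 0.516 -0.796 -0.316
outer loop
vertex -3.994 -4.177 -4.578
vertex -3.545 -3.797 -4.803
vertex -3.016 -4.053 -3.296
endloop
endfacet
facet normal -0.624 0.313 -0.716
outer loop
vertex -3.545 -3.797 -4.803
vertex -3.944 -3.587 -4.364
vertex -3.495 -3.207 -4.589
endloop
endfacet
facet normal 0.945 0.038 -0.325
outer loop
vertex -3.545 -3.797 -4.803
vertex -3.495 -3.207 -4.589
vertex -3.016 -4.053 -3.296
endloop
endfacet
facet normal 0.685 -0.061 -0.726
outer loop
vertex 3.628 -2.79 1.448
vertex 2.997 -2.214 0.804
vertex 3.766 -1.986 1.511
endloop
endfacet
facet normal 0.708 -0.175 0.684
outer loop
vertex 3.628 -2.79 1.448
vertex 3.766 -1.986 1.511
vertex 2.634 -2.702 2.5
endloop
endfacet
facet normal 0.709 -0.177 0.683
outer loop
vertex 2.634 -2.702 2.5
vertex 3.766 -1.986 1.511
vertex 2.773 -1.897 2.564
endloop
endfacet
facet normal -0.685 0.061 0.726
outer loop
vertex 2.634 -2.702 2.5
vertex 2.773 -1.897 2.564
vertex 2.003 -2.126 1.856
endloop
endfacet
facet normal 0.685 -0.061 -0.726
outer loop
vertex 3.766 -1.986 1.511
vertex 2.997 -2.214 0.804
vertex 3.454 -1.315 1.16
endloop
endfacet
facet normal 0.621 0.570 0.538
outer loop
vertex 3.766 -1.986 1.511
vertex 3.454 -1.315 1.16
vertex 2.773 -1.897 2.564
endloop
endfacet
facet normal 0.621 0.571 0.538
outer loop
vertex 2.773 -1.897 2.564
vertex 3.454 -1.315 1.16
vertex 2.461 -1.226 2.212
endloop
endfacet
facet normal -0.685 0.062 0.725
outer loop
vertex 2.773 -1.897 2.564
vertex 2.461 -1.226 2.212
vertex 2.003 -2.126 1.856
endloop
endfacet
facet normal 0.685 -0.061 -0.726
outer loop
vertex 3.454 -1.315 1.16
vertex 2.997 -2.214 0.804
vertex 2.874 -1.171 0.6
endloop
endfacet
facet normal 0.170 0.983 0.077
outer loop
vertex 3.454 -1.315 1.16
vertex 2.874 -1.171 0.6
vertex 2.461 -1.226 2.212
endloop
endfacet
facet normal 0.170 0.982 0.077
outer loop
vertex 2.461 -1.226 2.212
vertex 2.874 -1.171 0.6
vertex 1.881 -1.082 1.653
endloop
endfacet
facet normal -0.685 0.061 0.726
outer loop
vertex 2.461 -1.226 2.212
vertex 1.881 -1.082 1.653
vertex 2.003 -2.126 1.856
endloop
endfacet
facet normal 0.685 -0.061 -0.726
outer loop
vertex 2.874 -1.171 0.6
vertex 2.997 -2.214 0.804
vertex 2.366 -1.638 0.16
endloop
endfacet
facet normal -0.381 0.819 -0.429
outer loop
vertex 2.874 -1.171 0.6
vertex 2.366 -1.638 0.16
vertex 1.881 -1.082 1.653
endloop
endfacet
facet normal -0.381 0.819 -0.429
outer loop
vertex 1.881 -1.082 1.653
vertex 2.366 -1.638 0.16
vertex 1.372 -1.55 1.212
endloop
endfacet
facet normal -0.685 0.061 0.726
outer loop
vertex 1.881 -1.082 1.653
vertex 1.372 -1.55 1.212
vertex 2.003 -2.126 1.856
endloop
endfacet
facet normal 0.685 -0.061 -0.726
outer loop
vertex 2.366 -1.638 0.16
vertex 2.997 -2.214 0.804
vertex 2.227 -2.443 0.096
endloop
endfacet
facet normal -0.708 0.177 -0.684
outer loop
vertex 2.366 -1.638 0.16
vertex 2.227 -2.443 0.096
vertex 1.372 -1.55 1.212
endloop
endfacet
facet normal -0.709 0.175 -0.683
outer loop
vertex 1.372 -1.55 1.212
vertex 2.227 -2.443 0.096
vertex 1.234 -2.354 1.149
endloop
endfacet
facet normal -0.685 0.061 0.726
outer loop
vertex 1.372 -1.55 1.212
vertex 1.234 -2.354 1.149
vertex 2.003 -2.126 1.856
endloop
endfacet
facet normal 0.685 -0.062 -0.725
outer loop
vertex 2.227 -2.443 0.096
vertex 2.997 -2.214 0.804
vertex 2.539 -3.114 0.448
endloop
endfacet
facet normal -0.621 -0.571 -0.537
outer loop
vertex 2.227 -2.443 0.096
vertex 2.539 -3.114 0.448
vertex 1.234 -2.354 1.149
endloop
endfacet
facet normal -0.621 -0.570 -0.538
outer loop
vertex 1.234 -2.354 1.149
vertex 2.539 -3.114 0.448
vertex 1.546 -3.025 1.5
endloop
endfacet
facet normal -0.685 0.061 0.726
outer loop
vertex 1.234 -2.354 1.149
vertex 1.546 -3.025 1.5
vertex 2.003 -2.126 1.856
endloop
endfacet
facet normal 0.685 -0.061 -0.726
outer loop
vertex 2.539 -3.114 0.448
vertex 2.997 -2.214 0.804
vertex 3.119 -3.258 1.007
endloop
endfacet
facet normal -0.170 -0.982 -0.077
outer loop
vertex 2.539 -3.114 0.448
vertex 3.119 -3.258 1.007
vertex 1.546 -3.025 1.5
endloop
endfacet
facet normal -0.170 -0.982 -0.077
outer loop
vertex 1.546 -3.025 1.5
vertex 3.119 -3.258 1.007
vertex 2.126 -3.169 2.06
endloop
endfacet
facet normal -0.685 0.061 0.726
outer loop
vertex 1.546 -3.025 1.5
vertex 2.126 -3.169 2.06
vertex 2.003 -2.126 1.856
endloop
endfacet
facet normal 0.685 -0.061 -0.726
outer loop
vertex 3.119 -3.258 1.007
vertex 2.997 -2.214 0.804
vertex 3.628 -2.79 1.448
endloop
endfacet
facet normal 0.381 -0.819 0.429
outer loop
vertex 3.119 -3.258 1.007
vertex 3.628 -2.79 1.448
vertex 2.126 -3.169 2.06
endloop
endfacet
facet normal 0.381 -0.819 0.429
outer loop
vertex 2.126 -3.169 2.06
vertex 3.628 -2.79 1.448
vertex 2.634 -2.702 2.5
endloop
endfacet
facet normal -0.685 0.061 0.726
outer loop
vertex 2.126 -3.169 2.06
vertex 2.634 -2.702 2.5
vertex 2.003 -2.126 1.856
endloop
endfacet

endsolid


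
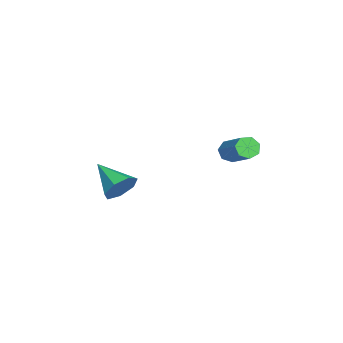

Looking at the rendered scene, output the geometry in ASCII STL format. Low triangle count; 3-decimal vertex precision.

solid 
facet normal 0.621 0.639 -0.454
outer loop
vertex 3.485 -2.359 -2.023
vertex 2.856 -2.148 -2.586
vertex 3.041 -1.783 -1.819
endloop
endfacet
facet normal 0.226 -0.166 0.960
outer loop
vertex 3.485 -2.359 -2.023
vertex 3.041 -1.783 -1.819
vertex 1.744 -3.292 -1.774
endloop
endfacet
facet normal 0.621 0.639 -0.454
outer loop
vertex 3.041 -1.783 -1.819
vertex 2.856 -2.148 -2.586
vertex 2.459 -1.482 -2.192
endloop
endfacet
facet normal -0.373 0.346 0.861
outer loop
vertex 3.041 -1.783 -1.819
vertex 2.459 -1.482 -2.192
vertex 1.744 -3.292 -1.774
endloop
endfacet
facet normal 0.621 0.639 -0.454
outer loop
vertex 2.459 -1.482 -2.192
vertex 2.856 -2.148 -2.586
vertex 2.175 -1.682 -2.862
endloop
endfacet
facet normal -0.879 0.405 0.252
outer loop
vertex 2.459 -1.482 -2.192
vertex 2.175 -1.682 -2.862
vertex 1.744 -3.292 -1.774
endloop
endfacet
facet normal 0.621 0.639 -0.454
outer loop
vertex 2.175 -1.682 -2.862
vertex 2.856 -2.148 -2.586
vertex 2.404 -2.234 -3.325
endloop
endfacet
facet normal -0.911 -0.034 -0.411
outer loop
vertex 2.175 -1.682 -2.862
vertex 2.404 -2.234 -3.325
vertex 1.744 -3.292 -1.774
endloop
endfacet
facet normal 0.621 0.639 -0.454
outer loop
vertex 2.404 -2.234 -3.325
vertex 2.856 -2.148 -2.586
vertex 2.973 -2.72 -3.231
endloop
endfacet
facet normal -0.444 -0.641 -0.626
outer loop
vertex 2.404 -2.234 -3.325
vertex 2.973 -2.72 -3.231
vertex 1.744 -3.292 -1.774
endloop
endfacet
facet normal 0.621 0.639 -0.454
outer loop
vertex 2.973 -2.72 -3.231
vertex 2.856 -2.148 -2.586
vertex 3.454 -2.776 -2.652
endloop
endfacet
facet normal 0.169 -0.958 -0.233
outer loop
vertex 2.973 -2.72 -3.231
vertex 3.454 -2.776 -2.652
vertex 1.744 -3.292 -1.774
endloop
endfacet
facet normal 0.621 0.639 -0.454
outer loop
vertex 3.454 -2.776 -2.652
vertex 2.856 -2.148 -2.586
vertex 3.485 -2.359 -2.023
endloop
endfacet
facet normal 0.468 -0.747 0.472
outer loop
vertex 3.454 -2.776 -2.652
vertex 3.485 -2.359 -2.023
vertex 1.744 -3.292 -1.774
endloop
endfacet
facet normal -0.721 -0.436 -0.538
outer loop
vertex 3.211 2.59 -0.544
vertex 2.909 2.491 -0.059
vertex 2.89 2.954 -0.409
endloop
endfacet
facet normal 0.272 0.536 -0.799
outer loop
vertex 3.211 2.59 -0.544
vertex 2.89 2.954 -0.409
vertex 4.494 3.367 0.414
endloop
endfacet
facet normal 0.272 0.536 -0.799
outer loop
vertex 4.494 3.367 0.414
vertex 2.89 2.954 -0.409
vertex 4.173 3.731 0.549
endloop
endfacet
facet normal 0.721 0.436 0.539
outer loop
vertex 4.494 3.367 0.414
vertex 4.173 3.731 0.549
vertex 4.191 3.269 0.899
endloop
endfacet
facet normal -0.720 -0.437 -0.539
outer loop
vertex 2.89 2.954 -0.409
vertex 2.909 2.491 -0.059
vertex 2.583 2.969 -0.011
endloop
endfacet
facet normal -0.329 0.899 -0.288
outer loop
vertex 2.89 2.954 -0.409
vertex 2.583 2.969 -0.011
vertex 4.173 3.731 0.549
endloop
endfacet
facet normal -0.330 0.899 -0.287
outer loop
vertex 4.173 3.731 0.549
vertex 2.583 2.969 -0.011
vertex 3.866 3.746 0.948
endloop
endfacet
facet normal 0.721 0.436 0.538
outer loop
vertex 4.173 3.731 0.549
vertex 3.866 3.746 0.948
vertex 4.191 3.269 0.899
endloop
endfacet
facet normal -0.720 -0.437 -0.539
outer loop
vertex 2.583 2.969 -0.011
vertex 2.909 2.491 -0.059
vertex 2.521 2.625 0.351
endloop
endfacet
facet normal -0.682 0.585 0.439
outer loop
vertex 2.583 2.969 -0.011
vertex 2.521 2.625 0.351
vertex 3.866 3.746 0.948
endloop
endfacet
facet normal -0.682 0.585 0.439
outer loop
vertex 3.866 3.746 0.948
vertex 2.521 2.625 0.351
vertex 3.804 3.402 1.31
endloop
endfacet
facet normal 0.721 0.436 0.538
outer loop
vertex 3.866 3.746 0.948
vertex 3.804 3.402 1.31
vertex 4.191 3.269 0.899
endloop
endfacet
facet normal -0.720 -0.437 -0.539
outer loop
vertex 2.521 2.625 0.351
vertex 2.909 2.491 -0.059
vertex 2.751 2.18 0.404
endloop
endfacet
facet normal -0.522 -0.170 0.836
outer loop
vertex 2.521 2.625 0.351
vertex 2.751 2.18 0.404
vertex 3.804 3.402 1.31
endloop
endfacet
facet normal -0.522 -0.170 0.836
outer loop
vertex 3.804 3.402 1.31
vertex 2.751 2.18 0.404
vertex 4.034 2.957 1.363
endloop
endfacet
facet normal 0.721 0.437 0.538
outer loop
vertex 3.804 3.402 1.31
vertex 4.034 2.957 1.363
vertex 4.191 3.269 0.899
endloop
endfacet
facet normal -0.721 -0.436 -0.539
outer loop
vertex 2.751 2.18 0.404
vertex 2.909 2.491 -0.059
vertex 3.099 1.97 0.108
endloop
endfacet
facet normal 0.032 -0.797 0.603
outer loop
vertex 2.751 2.18 0.404
vertex 3.099 1.97 0.108
vertex 4.034 2.957 1.363
endloop
endfacet
facet normal 0.032 -0.797 0.603
outer loop
vertex 4.034 2.957 1.363
vertex 3.099 1.97 0.108
vertex 4.382 2.747 1.067
endloop
endfacet
facet normal 0.721 0.437 0.538
outer loop
vertex 4.034 2.957 1.363
vertex 4.382 2.747 1.067
vertex 4.191 3.269 0.899
endloop
endfacet
facet normal -0.721 -0.436 -0.538
outer loop
vertex 3.099 1.97 0.108
vertex 2.909 2.491 -0.059
vertex 3.304 2.152 -0.314
endloop
endfacet
facet normal 0.561 -0.824 -0.083
outer loop
vertex 3.099 1.97 0.108
vertex 3.304 2.152 -0.314
vertex 4.382 2.747 1.067
endloop
endfacet
facet normal 0.561 -0.824 -0.083
outer loop
vertex 4.382 2.747 1.067
vertex 3.304 2.152 -0.314
vertex 4.587 2.929 0.645
endloop
endfacet
facet normal 0.721 0.437 0.538
outer loop
vertex 4.382 2.747 1.067
vertex 4.587 2.929 0.645
vertex 4.191 3.269 0.899
endloop
endfacet
facet normal -0.721 -0.436 -0.538
outer loop
vertex 3.304 2.152 -0.314
vertex 2.909 2.491 -0.059
vertex 3.211 2.59 -0.544
endloop
endfacet
facet normal 0.668 -0.230 -0.708
outer loop
vertex 3.304 2.152 -0.314
vertex 3.211 2.59 -0.544
vertex 4.587 2.929 0.645
endloop
endfacet
facet normal 0.668 -0.231 -0.707
outer loop
vertex 4.587 2.929 0.645
vertex 3.211 2.59 -0.544
vertex 4.494 3.367 0.414
endloop
endfacet
facet normal 0.721 0.437 0.538
outer loop
vertex 4.587 2.929 0.645
vertex 4.494 3.367 0.414
vertex 4.191 3.269 0.899
endloop
endfacet

endsolid


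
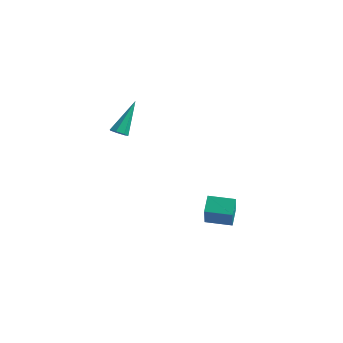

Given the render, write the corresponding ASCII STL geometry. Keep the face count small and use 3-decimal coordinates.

solid 
facet normal 0.060 -0.602 -0.796
outer loop
vertex -2.336 1.989 1.886
vertex -2.816 2.08 1.781
vertex -2.41 2.327 1.625
endloop
endfacet
facet normal 0.950 0.293 0.110
outer loop
vertex -2.336 1.989 1.886
vertex -2.41 2.327 1.625
vertex -2.944 3.36 3.479
endloop
endfacet
facet normal 0.059 -0.600 -0.798
outer loop
vertex -2.41 2.327 1.625
vertex -2.816 2.08 1.781
vertex -2.79 2.48 1.482
endloop
endfacet
facet normal 0.457 0.827 -0.329
outer loop
vertex -2.41 2.327 1.625
vertex -2.79 2.48 1.482
vertex -2.944 3.36 3.479
endloop
endfacet
facet normal 0.061 -0.600 -0.798
outer loop
vertex -2.79 2.48 1.482
vertex -2.816 2.08 1.781
vertex -3.19 2.332 1.563
endloop
endfacet
facet normal -0.388 0.832 -0.397
outer loop
vertex -2.79 2.48 1.482
vertex -3.19 2.332 1.563
vertex -2.944 3.36 3.479
endloop
endfacet
facet normal 0.060 -0.601 -0.797
outer loop
vertex -3.19 2.332 1.563
vertex -2.816 2.08 1.781
vertex -3.308 1.994 1.809
endloop
endfacet
facet normal -0.952 0.303 -0.040
outer loop
vertex -3.19 2.332 1.563
vertex -3.308 1.994 1.809
vertex -2.944 3.36 3.479
endloop
endfacet
facet normal 0.060 -0.601 -0.797
outer loop
vertex -3.308 1.994 1.809
vertex -2.816 2.08 1.781
vertex -3.056 1.722 2.033
endloop
endfacet
facet normal -0.806 -0.360 0.470
outer loop
vertex -3.308 1.994 1.809
vertex -3.056 1.722 2.033
vertex -2.944 3.36 3.479
endloop
endfacet
facet normal 0.060 -0.601 -0.797
outer loop
vertex -3.056 1.722 2.033
vertex -2.816 2.08 1.781
vertex -2.624 1.719 2.068
endloop
endfacet
facet normal -0.065 -0.658 0.750
outer loop
vertex -3.056 1.722 2.033
vertex -2.624 1.719 2.068
vertex -2.944 3.36 3.479
endloop
endfacet
facet normal 0.060 -0.601 -0.797
outer loop
vertex -2.624 1.719 2.068
vertex -2.816 2.08 1.781
vertex -2.336 1.989 1.886
endloop
endfacet
facet normal 0.718 -0.368 0.591
outer loop
vertex -2.624 1.719 2.068
vertex -2.336 1.989 1.886
vertex -2.944 3.36 3.479
endloop
endfacet
facet normal -0.809 -0.581 0.091
outer loop
vertex 3.176 1.979 -0.312
vertex 2.401 2.847 -1.659
vertex 3.571 1.327 -0.96
endloop
endfacet
facet normal 0.436 -0.488 0.756
outer loop
vertex 4.639 2.093 -1.081
vertex 3.176 1.979 -0.312
vertex 3.571 1.327 -0.96
endloop
endfacet
facet normal -0.809 -0.580 0.092
outer loop
vertex 3.571 1.327 -0.96
vertex 2.401 2.847 -1.659
vertex 2.795 2.195 -2.306
endloop
endfacet
facet normal 0.394 -0.652 -0.648
outer loop
vertex 2.795 2.195 -2.306
vertex 4.639 2.093 -1.081
vertex 3.571 1.327 -0.96
endloop
endfacet
facet normal -0.394 0.652 0.647
outer loop
vertex 3.176 1.979 -0.312
vertex 3.469 3.613 -1.78
vertex 2.401 2.847 -1.659
endloop
endfacet
facet normal 0.436 -0.488 0.757
outer loop
vertex 4.245 2.745 -0.434
vertex 3.176 1.979 -0.312
vertex 4.639 2.093 -1.081
endloop
endfacet
facet normal -0.394 0.652 0.648
outer loop
vertex 4.245 2.745 -0.434
vertex 3.469 3.613 -1.78
vertex 3.176 1.979 -0.312
endloop
endfacet
facet normal -0.435 0.488 -0.757
outer loop
vertex 2.401 2.847 -1.659
vertex 3.469 3.613 -1.78
vertex 2.795 2.195 -2.306
endloop
endfacet
facet normal 0.394 -0.653 -0.647
outer loop
vertex 3.864 2.961 -2.428
vertex 4.639 2.093 -1.081
vertex 2.795 2.195 -2.306
endloop
endfacet
facet normal -0.436 0.488 -0.756
outer loop
vertex 2.795 2.195 -2.306
vertex 3.469 3.613 -1.78
vertex 3.864 2.961 -2.428
endloop
endfacet
facet normal 0.809 0.580 -0.092
outer loop
vertex 3.864 2.961 -2.428
vertex 4.245 2.745 -0.434
vertex 4.639 2.093 -1.081
endloop
endfacet
facet normal 0.809 0.581 -0.092
outer loop
vertex 3.469 3.613 -1.78
vertex 4.245 2.745 -0.434
vertex 3.864 2.961 -2.428
endloop
endfacet

endsolid


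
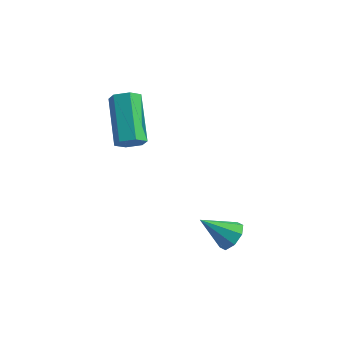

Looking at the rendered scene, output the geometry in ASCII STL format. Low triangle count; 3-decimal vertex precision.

solid 
facet normal 0.691 0.340 -0.638
outer loop
vertex 1.163 -1.197 -3.587
vertex 0.832 -0.733 -3.698
vertex 1.248 -0.857 -3.314
endloop
endfacet
facet normal 0.376 -0.636 0.675
outer loop
vertex 1.163 -1.197 -3.587
vertex 1.248 -0.857 -3.314
vertex -0.052 -1.167 -2.882
endloop
endfacet
facet normal 0.691 0.338 -0.639
outer loop
vertex 1.248 -0.857 -3.314
vertex 0.832 -0.733 -3.698
vertex 1.091 -0.445 -3.266
endloop
endfacet
facet normal 0.313 0.009 0.950
outer loop
vertex 1.248 -0.857 -3.314
vertex 1.091 -0.445 -3.266
vertex -0.052 -1.167 -2.882
endloop
endfacet
facet normal 0.689 0.340 -0.640
outer loop
vertex 1.091 -0.445 -3.266
vertex 0.832 -0.733 -3.698
vertex 0.781 -0.202 -3.471
endloop
endfacet
facet normal -0.089 0.574 0.814
outer loop
vertex 1.091 -0.445 -3.266
vertex 0.781 -0.202 -3.471
vertex -0.052 -1.167 -2.882
endloop
endfacet
facet normal 0.693 0.339 -0.637
outer loop
vertex 0.781 -0.202 -3.471
vertex 0.832 -0.733 -3.698
vertex 0.502 -0.269 -3.81
endloop
endfacet
facet normal -0.595 0.725 0.346
outer loop
vertex 0.781 -0.202 -3.471
vertex 0.502 -0.269 -3.81
vertex -0.052 -1.167 -2.882
endloop
endfacet
facet normal 0.692 0.338 -0.638
outer loop
vertex 0.502 -0.269 -3.81
vertex 0.832 -0.733 -3.698
vertex 0.416 -0.608 -4.083
endloop
endfacet
facet normal -0.909 0.375 -0.180
outer loop
vertex 0.502 -0.269 -3.81
vertex 0.416 -0.608 -4.083
vertex -0.052 -1.167 -2.882
endloop
endfacet
facet normal 0.692 0.339 -0.638
outer loop
vertex 0.416 -0.608 -4.083
vertex 0.832 -0.733 -3.698
vertex 0.574 -1.021 -4.131
endloop
endfacet
facet normal -0.847 -0.271 -0.456
outer loop
vertex 0.416 -0.608 -4.083
vertex 0.574 -1.021 -4.131
vertex -0.052 -1.167 -2.882
endloop
endfacet
facet normal 0.691 0.340 -0.638
outer loop
vertex 0.574 -1.021 -4.131
vertex 0.832 -0.733 -3.698
vertex 0.883 -1.264 -3.926
endloop
endfacet
facet normal -0.445 -0.836 -0.321
outer loop
vertex 0.574 -1.021 -4.131
vertex 0.883 -1.264 -3.926
vertex -0.052 -1.167 -2.882
endloop
endfacet
facet normal 0.691 0.340 -0.638
outer loop
vertex 0.883 -1.264 -3.926
vertex 0.832 -0.733 -3.698
vertex 1.163 -1.197 -3.587
endloop
endfacet
facet normal 0.060 -0.988 0.146
outer loop
vertex 0.883 -1.264 -3.926
vertex 1.163 -1.197 -3.587
vertex -0.052 -1.167 -2.882
endloop
endfacet
facet normal 0.474 -0.677 -0.563
outer loop
vertex -2.2 -0.528 -0.358
vertex -2.664 -0.753 -0.478
vertex -2.472 -0.365 -0.783
endloop
endfacet
facet normal 0.716 0.668 -0.202
outer loop
vertex -2.2 -0.528 -0.358
vertex -2.472 -0.365 -0.783
vertex -3.071 0.719 0.677
endloop
endfacet
facet normal 0.715 0.669 -0.203
outer loop
vertex -3.071 0.719 0.677
vertex -2.472 -0.365 -0.783
vertex -3.343 0.881 0.252
endloop
endfacet
facet normal -0.473 0.678 0.562
outer loop
vertex -3.071 0.719 0.677
vertex -3.343 0.881 0.252
vertex -3.536 0.493 0.558
endloop
endfacet
facet normal 0.473 -0.677 -0.563
outer loop
vertex -2.472 -0.365 -0.783
vertex -2.664 -0.753 -0.478
vertex -2.937 -0.591 -0.902
endloop
endfacet
facet normal -0.088 0.599 -0.796
outer loop
vertex -2.472 -0.365 -0.783
vertex -2.937 -0.591 -0.902
vertex -3.343 0.881 0.252
endloop
endfacet
facet normal -0.087 0.600 -0.795
outer loop
vertex -3.343 0.881 0.252
vertex -2.937 -0.591 -0.902
vertex -3.808 0.656 0.133
endloop
endfacet
facet normal -0.472 0.679 0.563
outer loop
vertex -3.343 0.881 0.252
vertex -3.808 0.656 0.133
vertex -3.536 0.493 0.558
endloop
endfacet
facet normal 0.473 -0.677 -0.563
outer loop
vertex -2.937 -0.591 -0.902
vertex -2.664 -0.753 -0.478
vertex -3.129 -0.979 -0.597
endloop
endfacet
facet normal -0.803 -0.069 -0.593
outer loop
vertex -2.937 -0.591 -0.902
vertex -3.129 -0.979 -0.597
vertex -3.808 0.656 0.133
endloop
endfacet
facet normal -0.803 -0.069 -0.593
outer loop
vertex -3.808 0.656 0.133
vertex -3.129 -0.979 -0.597
vertex -4.0 0.268 0.438
endloop
endfacet
facet normal -0.474 0.677 0.563
outer loop
vertex -3.808 0.656 0.133
vertex -4.0 0.268 0.438
vertex -3.536 0.493 0.558
endloop
endfacet
facet normal 0.473 -0.678 -0.562
outer loop
vertex -3.129 -0.979 -0.597
vertex -2.664 -0.753 -0.478
vertex -2.857 -1.141 -0.172
endloop
endfacet
facet normal -0.716 -0.668 0.203
outer loop
vertex -3.129 -0.979 -0.597
vertex -2.857 -1.141 -0.172
vertex -4.0 0.268 0.438
endloop
endfacet
facet normal -0.716 -0.668 0.202
outer loop
vertex -4.0 0.268 0.438
vertex -2.857 -1.141 -0.172
vertex -3.728 0.105 0.863
endloop
endfacet
facet normal -0.474 0.677 0.563
outer loop
vertex -4.0 0.268 0.438
vertex -3.728 0.105 0.863
vertex -3.536 0.493 0.558
endloop
endfacet
facet normal 0.472 -0.679 -0.563
outer loop
vertex -2.857 -1.141 -0.172
vertex -2.664 -0.753 -0.478
vertex -2.392 -0.916 -0.053
endloop
endfacet
facet normal 0.087 -0.600 0.795
outer loop
vertex -2.857 -1.141 -0.172
vertex -2.392 -0.916 -0.053
vertex -3.728 0.105 0.863
endloop
endfacet
facet normal 0.088 -0.599 0.796
outer loop
vertex -3.728 0.105 0.863
vertex -2.392 -0.916 -0.053
vertex -3.263 0.331 0.982
endloop
endfacet
facet normal -0.473 0.677 0.563
outer loop
vertex -3.728 0.105 0.863
vertex -3.263 0.331 0.982
vertex -3.536 0.493 0.558
endloop
endfacet
facet normal 0.474 -0.677 -0.563
outer loop
vertex -2.392 -0.916 -0.053
vertex -2.664 -0.753 -0.478
vertex -2.2 -0.528 -0.358
endloop
endfacet
facet normal 0.803 0.069 0.593
outer loop
vertex -2.392 -0.916 -0.053
vertex -2.2 -0.528 -0.358
vertex -3.263 0.331 0.982
endloop
endfacet
facet normal 0.803 0.069 0.593
outer loop
vertex -3.263 0.331 0.982
vertex -2.2 -0.528 -0.358
vertex -3.071 0.719 0.677
endloop
endfacet
facet normal -0.473 0.677 0.563
outer loop
vertex -3.263 0.331 0.982
vertex -3.071 0.719 0.677
vertex -3.536 0.493 0.558
endloop
endfacet

endsolid


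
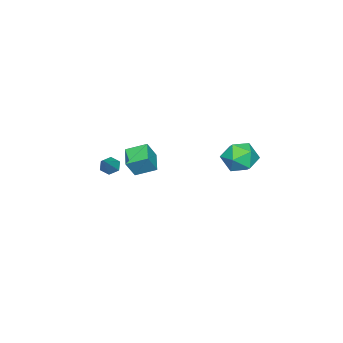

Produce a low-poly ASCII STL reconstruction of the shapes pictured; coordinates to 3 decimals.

solid 
facet normal 0.063 0.992 0.109
outer loop
vertex -1.06 3.367 1.849
vertex -2.026 3.401 2.102
vertex -1.329 3.279 2.807
endloop
endfacet
facet normal 0.689 0.678 0.256
outer loop
vertex -1.06 3.367 1.849
vertex -1.329 3.279 2.807
vertex -0.612 2.692 2.433
endloop
endfacet
facet normal 0.893 0.314 -0.322
outer loop
vertex -1.06 3.367 1.849
vertex -0.612 2.692 2.433
vertex -0.865 2.453 1.497
endloop
endfacet
facet normal 0.394 0.402 -0.827
outer loop
vertex -1.06 3.367 1.849
vertex -0.865 2.453 1.497
vertex -1.74 2.89 1.293
endloop
endfacet
facet normal -0.118 0.820 -0.560
outer loop
vertex -1.06 3.367 1.849
vertex -1.74 2.89 1.293
vertex -2.026 3.401 2.102
endloop
endfacet
facet normal 0.583 0.212 0.785
outer loop
vertex -0.612 2.692 2.433
vertex -1.329 3.279 2.807
vertex -1.3 2.31 3.047
endloop
endfacet
facet normal -0.428 0.718 0.548
outer loop
vertex -1.329 3.279 2.807
vertex -2.026 3.401 2.102
vertex -2.175 2.747 2.843
endloop
endfacet
facet normal -0.721 0.441 -0.534
outer loop
vertex -2.026 3.401 2.102
vertex -1.74 2.89 1.293
vertex -2.428 2.508 1.907
endloop
endfacet
facet normal 0.107 -0.236 -0.966
outer loop
vertex -1.74 2.89 1.293
vertex -0.865 2.453 1.497
vertex -1.711 1.921 1.533
endloop
endfacet
facet normal 0.913 -0.378 -0.150
outer loop
vertex -0.865 2.453 1.497
vertex -0.612 2.692 2.433
vertex -1.014 1.799 2.238
endloop
endfacet
facet normal -0.394 -0.402 0.827
outer loop
vertex -1.98 1.833 2.491
vertex -1.3 2.31 3.047
vertex -2.175 2.747 2.843
endloop
endfacet
facet normal -0.893 -0.314 0.322
outer loop
vertex -1.98 1.833 2.491
vertex -2.175 2.747 2.843
vertex -2.428 2.508 1.907
endloop
endfacet
facet normal -0.689 -0.678 -0.256
outer loop
vertex -1.98 1.833 2.491
vertex -2.428 2.508 1.907
vertex -1.711 1.921 1.533
endloop
endfacet
facet normal -0.063 -0.992 -0.109
outer loop
vertex -1.98 1.833 2.491
vertex -1.711 1.921 1.533
vertex -1.014 1.799 2.238
endloop
endfacet
facet normal 0.118 -0.820 0.560
outer loop
vertex -1.98 1.833 2.491
vertex -1.014 1.799 2.238
vertex -1.3 2.31 3.047
endloop
endfacet
facet normal -0.107 0.236 0.966
outer loop
vertex -2.175 2.747 2.843
vertex -1.3 2.31 3.047
vertex -1.329 3.279 2.807
endloop
endfacet
facet normal -0.913 0.378 0.150
outer loop
vertex -2.428 2.508 1.907
vertex -2.175 2.747 2.843
vertex -2.026 3.401 2.102
endloop
endfacet
facet normal -0.583 -0.212 -0.785
outer loop
vertex -1.711 1.921 1.533
vertex -2.428 2.508 1.907
vertex -1.74 2.89 1.293
endloop
endfacet
facet normal 0.428 -0.718 -0.548
outer loop
vertex -1.014 1.799 2.238
vertex -1.711 1.921 1.533
vertex -0.865 2.453 1.497
endloop
endfacet
facet normal 0.721 -0.441 0.534
outer loop
vertex -1.3 2.31 3.047
vertex -1.014 1.799 2.238
vertex -0.612 2.692 2.433
endloop
endfacet
facet normal -0.733 -0.183 -0.655
outer loop
vertex 1.083 -3.548 0.892
vertex 0.775 -3.174 1.132
vertex 1.103 -3.035 0.726
endloop
endfacet
facet normal 0.871 -0.182 -0.457
outer loop
vertex 1.083 -3.548 0.892
vertex 1.103 -3.035 0.726
vertex 1.845 -2.906 2.088
endloop
endfacet
facet normal -0.733 -0.185 -0.655
outer loop
vertex 1.103 -3.035 0.726
vertex 0.775 -3.174 1.132
vertex 0.795 -2.661 0.965
endloop
endfacet
facet normal 0.578 0.721 -0.383
outer loop
vertex 1.103 -3.035 0.726
vertex 0.795 -2.661 0.965
vertex 1.845 -2.906 2.088
endloop
endfacet
facet normal -0.733 -0.185 -0.655
outer loop
vertex 0.795 -2.661 0.965
vertex 0.775 -3.174 1.132
vertex 0.467 -2.8 1.371
endloop
endfacet
facet normal -0.068 0.960 0.273
outer loop
vertex 0.795 -2.661 0.965
vertex 0.467 -2.8 1.371
vertex 1.845 -2.906 2.088
endloop
endfacet
facet normal -0.732 -0.183 -0.656
outer loop
vertex 0.467 -2.8 1.371
vertex 0.775 -3.174 1.132
vertex 0.447 -3.314 1.537
endloop
endfacet
facet normal -0.423 0.293 0.857
outer loop
vertex 0.467 -2.8 1.371
vertex 0.447 -3.314 1.537
vertex 1.845 -2.906 2.088
endloop
endfacet
facet normal -0.732 -0.184 -0.656
outer loop
vertex 0.447 -3.314 1.537
vertex 0.775 -3.174 1.132
vertex 0.755 -3.687 1.298
endloop
endfacet
facet normal -0.131 -0.609 0.782
outer loop
vertex 0.447 -3.314 1.537
vertex 0.755 -3.687 1.298
vertex 1.845 -2.906 2.088
endloop
endfacet
facet normal -0.733 -0.183 -0.655
outer loop
vertex 0.755 -3.687 1.298
vertex 0.775 -3.174 1.132
vertex 1.083 -3.548 0.892
endloop
endfacet
facet normal 0.516 -0.847 0.126
outer loop
vertex 0.755 -3.687 1.298
vertex 1.083 -3.548 0.892
vertex 1.845 -2.906 2.088
endloop
endfacet
facet normal -0.472 0.183 -0.862
outer loop
vertex -4.122 -3.415 -0.562
vertex -3.126 -2.804 -0.978
vertex -3.682 -4.444 -1.021
endloop
endfacet
facet normal -0.803 -0.493 0.336
outer loop
vertex -3.134 -4.656 -0.022
vertex -4.122 -3.415 -0.562
vertex -3.682 -4.444 -1.021
endloop
endfacet
facet normal -0.474 0.183 -0.862
outer loop
vertex -3.682 -4.444 -1.021
vertex -3.126 -2.804 -0.978
vertex -2.687 -3.833 -1.438
endloop
endfacet
facet normal 0.363 -0.851 -0.380
outer loop
vertex -2.687 -3.833 -1.438
vertex -3.134 -4.656 -0.022
vertex -3.682 -4.444 -1.021
endloop
endfacet
facet normal -0.363 0.851 0.380
outer loop
vertex -4.122 -3.415 -0.562
vertex -2.578 -3.016 0.021
vertex -3.126 -2.804 -0.978
endloop
endfacet
facet normal -0.803 -0.493 0.336
outer loop
vertex -3.573 -3.627 0.438
vertex -4.122 -3.415 -0.562
vertex -3.134 -4.656 -0.022
endloop
endfacet
facet normal -0.363 0.851 0.380
outer loop
vertex -3.573 -3.627 0.438
vertex -2.578 -3.016 0.021
vertex -4.122 -3.415 -0.562
endloop
endfacet
facet normal 0.803 0.493 -0.336
outer loop
vertex -3.126 -2.804 -0.978
vertex -2.578 -3.016 0.021
vertex -2.687 -3.833 -1.438
endloop
endfacet
facet normal 0.363 -0.851 -0.380
outer loop
vertex -2.138 -4.045 -0.438
vertex -3.134 -4.656 -0.022
vertex -2.687 -3.833 -1.438
endloop
endfacet
facet normal 0.802 0.493 -0.336
outer loop
vertex -2.687 -3.833 -1.438
vertex -2.578 -3.016 0.021
vertex -2.138 -4.045 -0.438
endloop
endfacet
facet normal 0.473 -0.184 0.862
outer loop
vertex -2.138 -4.045 -0.438
vertex -3.573 -3.627 0.438
vertex -3.134 -4.656 -0.022
endloop
endfacet
facet normal 0.473 -0.182 0.862
outer loop
vertex -2.578 -3.016 0.021
vertex -3.573 -3.627 0.438
vertex -2.138 -4.045 -0.438
endloop
endfacet

endsolid


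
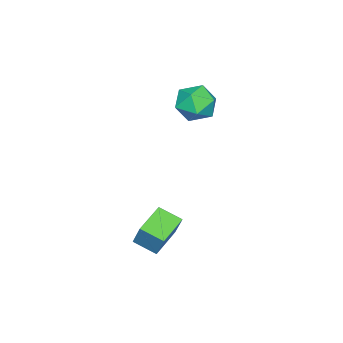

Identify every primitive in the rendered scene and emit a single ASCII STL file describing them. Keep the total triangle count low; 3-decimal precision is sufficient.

solid 
facet normal -0.551 0.637 0.539
outer loop
vertex -3.212 2.085 1.933
vertex -2.874 1.555 2.904
vertex -2.26 2.441 2.486
endloop
endfacet
facet normal -0.318 0.946 -0.061
outer loop
vertex -3.212 2.085 1.933
vertex -2.26 2.441 2.486
vertex -2.264 2.365 1.332
endloop
endfacet
facet normal -0.555 0.561 -0.614
outer loop
vertex -3.212 2.085 1.933
vertex -2.264 2.365 1.332
vertex -2.881 1.432 1.037
endloop
endfacet
facet normal -0.935 0.014 -0.355
outer loop
vertex -3.212 2.085 1.933
vertex -2.881 1.432 1.037
vertex -3.258 0.931 2.009
endloop
endfacet
facet normal -0.932 0.061 0.358
outer loop
vertex -3.212 2.085 1.933
vertex -3.258 0.931 2.009
vertex -2.874 1.555 2.904
endloop
endfacet
facet normal 0.394 0.917 -0.062
outer loop
vertex -2.264 2.365 1.332
vertex -2.26 2.441 2.486
vertex -1.342 2.009 1.931
endloop
endfacet
facet normal 0.018 0.417 0.909
outer loop
vertex -2.26 2.441 2.486
vertex -2.874 1.555 2.904
vertex -1.719 1.508 2.903
endloop
endfacet
facet normal -0.598 -0.514 0.615
outer loop
vertex -2.874 1.555 2.904
vertex -3.258 0.931 2.009
vertex -2.336 0.575 2.608
endloop
endfacet
facet normal -0.603 -0.590 -0.538
outer loop
vertex -3.258 0.931 2.009
vertex -2.881 1.432 1.037
vertex -2.34 0.499 1.454
endloop
endfacet
facet normal 0.011 0.295 -0.956
outer loop
vertex -2.881 1.432 1.037
vertex -2.264 2.365 1.332
vertex -1.726 1.385 1.036
endloop
endfacet
facet normal 0.935 -0.014 0.355
outer loop
vertex -1.388 0.855 2.007
vertex -1.342 2.009 1.931
vertex -1.719 1.508 2.903
endloop
endfacet
facet normal 0.555 -0.561 0.614
outer loop
vertex -1.388 0.855 2.007
vertex -1.719 1.508 2.903
vertex -2.336 0.575 2.608
endloop
endfacet
facet normal 0.318 -0.946 0.061
outer loop
vertex -1.388 0.855 2.007
vertex -2.336 0.575 2.608
vertex -2.34 0.499 1.454
endloop
endfacet
facet normal 0.551 -0.637 -0.539
outer loop
vertex -1.388 0.855 2.007
vertex -2.34 0.499 1.454
vertex -1.726 1.385 1.036
endloop
endfacet
facet normal 0.932 -0.061 -0.358
outer loop
vertex -1.388 0.855 2.007
vertex -1.726 1.385 1.036
vertex -1.342 2.009 1.931
endloop
endfacet
facet normal 0.603 0.590 0.538
outer loop
vertex -1.719 1.508 2.903
vertex -1.342 2.009 1.931
vertex -2.26 2.441 2.486
endloop
endfacet
facet normal -0.011 -0.295 0.956
outer loop
vertex -2.336 0.575 2.608
vertex -1.719 1.508 2.903
vertex -2.874 1.555 2.904
endloop
endfacet
facet normal -0.394 -0.917 0.062
outer loop
vertex -2.34 0.499 1.454
vertex -2.336 0.575 2.608
vertex -3.258 0.931 2.009
endloop
endfacet
facet normal -0.018 -0.417 -0.909
outer loop
vertex -1.726 1.385 1.036
vertex -2.34 0.499 1.454
vertex -2.881 1.432 1.037
endloop
endfacet
facet normal 0.598 0.514 -0.615
outer loop
vertex -1.342 2.009 1.931
vertex -1.726 1.385 1.036
vertex -2.264 2.365 1.332
endloop
endfacet
facet normal -0.970 0.052 0.236
outer loop
vertex 2.792 2.153 -1.851
vertex 2.739 3.328 -2.329
vertex 2.442 1.601 -3.168
endloop
endfacet
facet normal 0.042 -0.925 0.377
outer loop
vertex 4.101 1.512 -3.571
vertex 2.792 2.153 -1.851
vertex 2.442 1.601 -3.168
endloop
endfacet
facet normal -0.970 0.052 0.236
outer loop
vertex 2.442 1.601 -3.168
vertex 2.739 3.328 -2.329
vertex 2.389 2.777 -3.646
endloop
endfacet
facet normal -0.238 -0.375 -0.896
outer loop
vertex 2.389 2.777 -3.646
vertex 4.101 1.512 -3.571
vertex 2.442 1.601 -3.168
endloop
endfacet
facet normal 0.238 0.375 0.896
outer loop
vertex 2.792 2.153 -1.851
vertex 4.398 3.239 -2.732
vertex 2.739 3.328 -2.329
endloop
endfacet
facet normal 0.041 -0.926 0.376
outer loop
vertex 4.451 2.063 -2.254
vertex 2.792 2.153 -1.851
vertex 4.101 1.512 -3.571
endloop
endfacet
facet normal 0.238 0.375 0.896
outer loop
vertex 4.451 2.063 -2.254
vertex 4.398 3.239 -2.732
vertex 2.792 2.153 -1.851
endloop
endfacet
facet normal -0.042 0.926 -0.376
outer loop
vertex 2.739 3.328 -2.329
vertex 4.398 3.239 -2.732
vertex 2.389 2.777 -3.646
endloop
endfacet
facet normal -0.238 -0.375 -0.896
outer loop
vertex 4.048 2.687 -4.049
vertex 4.101 1.512 -3.571
vertex 2.389 2.777 -3.646
endloop
endfacet
facet normal -0.041 0.925 -0.377
outer loop
vertex 2.389 2.777 -3.646
vertex 4.398 3.239 -2.732
vertex 4.048 2.687 -4.049
endloop
endfacet
facet normal 0.970 -0.052 -0.236
outer loop
vertex 4.048 2.687 -4.049
vertex 4.451 2.063 -2.254
vertex 4.101 1.512 -3.571
endloop
endfacet
facet normal 0.970 -0.052 -0.236
outer loop
vertex 4.398 3.239 -2.732
vertex 4.451 2.063 -2.254
vertex 4.048 2.687 -4.049
endloop
endfacet

endsolid


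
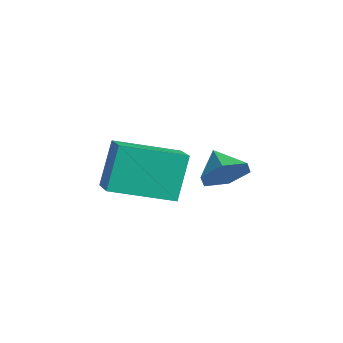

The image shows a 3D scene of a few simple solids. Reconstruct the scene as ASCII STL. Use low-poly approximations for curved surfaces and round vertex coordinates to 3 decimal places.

solid 
facet normal 0.841 -0.075 -0.537
outer loop
vertex 2.732 1.373 -2.982
vertex 2.346 1.71 -3.634
vertex 2.738 2.196 -3.088
endloop
endfacet
facet normal -0.023 0.128 0.992
outer loop
vertex 2.732 1.373 -2.982
vertex 2.738 2.196 -3.088
vertex 1.454 1.79 -3.066
endloop
endfacet
facet normal 0.841 -0.075 -0.537
outer loop
vertex 2.738 2.196 -3.088
vertex 2.346 1.71 -3.634
vertex 2.352 2.533 -3.74
endloop
endfacet
facet normal -0.242 0.796 0.555
outer loop
vertex 2.738 2.196 -3.088
vertex 2.352 2.533 -3.74
vertex 1.454 1.79 -3.066
endloop
endfacet
facet normal 0.840 -0.075 -0.537
outer loop
vertex 2.352 2.533 -3.74
vertex 2.346 1.71 -3.634
vertex 1.959 2.047 -4.287
endloop
endfacet
facet normal -0.690 0.711 -0.136
outer loop
vertex 2.352 2.533 -3.74
vertex 1.959 2.047 -4.287
vertex 1.454 1.79 -3.066
endloop
endfacet
facet normal 0.840 -0.075 -0.537
outer loop
vertex 1.959 2.047 -4.287
vertex 2.346 1.71 -3.634
vertex 1.953 1.224 -4.181
endloop
endfacet
facet normal -0.920 -0.043 -0.390
outer loop
vertex 1.959 2.047 -4.287
vertex 1.953 1.224 -4.181
vertex 1.454 1.79 -3.066
endloop
endfacet
facet normal 0.841 -0.076 -0.536
outer loop
vertex 1.953 1.224 -4.181
vertex 2.346 1.71 -3.634
vertex 2.339 0.887 -3.528
endloop
endfacet
facet normal -0.701 -0.711 0.047
outer loop
vertex 1.953 1.224 -4.181
vertex 2.339 0.887 -3.528
vertex 1.454 1.79 -3.066
endloop
endfacet
facet normal 0.840 -0.076 -0.537
outer loop
vertex 2.339 0.887 -3.528
vertex 2.346 1.71 -3.634
vertex 2.732 1.373 -2.982
endloop
endfacet
facet normal -0.253 -0.625 0.738
outer loop
vertex 2.339 0.887 -3.528
vertex 2.732 1.373 -2.982
vertex 1.454 1.79 -3.066
endloop
endfacet
facet normal -0.907 0.256 -0.333
outer loop
vertex 1.132 -1.33 -2.017
vertex 1.852 0.509 -2.564
vertex 1.51 -1.92 -3.5
endloop
endfacet
facet normal -0.351 -0.897 0.268
outer loop
vertex 2.608 -2.229 -3.096
vertex 1.132 -1.33 -2.017
vertex 1.51 -1.92 -3.5
endloop
endfacet
facet normal -0.907 0.256 -0.334
outer loop
vertex 1.51 -1.92 -3.5
vertex 1.852 0.509 -2.564
vertex 2.231 -0.08 -4.047
endloop
endfacet
facet normal 0.231 -0.359 -0.904
outer loop
vertex 2.231 -0.08 -4.047
vertex 2.608 -2.229 -3.096
vertex 1.51 -1.92 -3.5
endloop
endfacet
facet normal -0.231 0.360 0.904
outer loop
vertex 1.132 -1.33 -2.017
vertex 2.95 0.2 -2.16
vertex 1.852 0.509 -2.564
endloop
endfacet
facet normal -0.352 -0.897 0.267
outer loop
vertex 2.229 -1.64 -1.613
vertex 1.132 -1.33 -2.017
vertex 2.608 -2.229 -3.096
endloop
endfacet
facet normal -0.231 0.359 0.904
outer loop
vertex 2.229 -1.64 -1.613
vertex 2.95 0.2 -2.16
vertex 1.132 -1.33 -2.017
endloop
endfacet
facet normal 0.351 0.898 -0.267
outer loop
vertex 1.852 0.509 -2.564
vertex 2.95 0.2 -2.16
vertex 2.231 -0.08 -4.047
endloop
endfacet
facet normal 0.231 -0.359 -0.904
outer loop
vertex 3.328 -0.39 -3.643
vertex 2.608 -2.229 -3.096
vertex 2.231 -0.08 -4.047
endloop
endfacet
facet normal 0.352 0.897 -0.267
outer loop
vertex 2.231 -0.08 -4.047
vertex 2.95 0.2 -2.16
vertex 3.328 -0.39 -3.643
endloop
endfacet
facet normal 0.907 -0.256 0.334
outer loop
vertex 3.328 -0.39 -3.643
vertex 2.229 -1.64 -1.613
vertex 2.608 -2.229 -3.096
endloop
endfacet
facet normal 0.907 -0.256 0.333
outer loop
vertex 2.95 0.2 -2.16
vertex 2.229 -1.64 -1.613
vertex 3.328 -0.39 -3.643
endloop
endfacet

endsolid
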